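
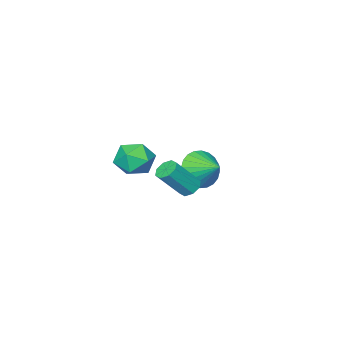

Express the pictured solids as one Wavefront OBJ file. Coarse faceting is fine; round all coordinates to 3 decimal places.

v 1.646 2.369 3.288
v 2.078 2.511 2.996
v 3.045 2.133 4.239
v 2.614 1.991 4.532
v 1.923 2.827 3.213
v 2.89 2.449 4.456
v 1.606 2.875 3.474
v 2.573 2.496 4.717
v 1.313 2.626 3.626
v 2.28 2.248 4.869
v 1.215 2.227 3.581
v 2.182 1.849 4.824
v 1.37 1.911 3.364
v 2.337 1.533 4.607
v 1.687 1.864 3.103
v 2.654 1.485 4.346
v 1.98 2.112 2.951
v 2.947 1.734 4.194
v -2.781 -1.645 1.098
v -2.437 -2.099 1.968
v -2.739 -0.415 1.722
v -2.088 -2.015 1.779
v -1.844 -1.875 1.486
v -1.743 -1.699 1.134
v -1.8 -1.516 0.777
v -2.007 -1.352 0.468
v -2.331 -1.233 0.256
v -2.724 -1.176 0.171
v -3.126 -1.191 0.228
v -3.475 -1.275 0.417
v -3.718 -1.415 0.709
v -3.819 -1.59 1.061
v -3.762 -1.774 1.418
v -3.556 -1.938 1.727
v -3.231 -2.057 1.94
v -2.839 -2.114 2.024
v -0.326 -2.305 2.254
v 0.329 -2.98 2.62
v -1.049 -3.48 1.38
v -0.394 -4.155 1.746
v -1.088 -3.746 2.354
v -0.642 -3.019 2.893
v -0.078 -3.441 1.107
v 0.368 -2.714 1.646
v 0.482 -3.682 1.911
v -0.142 -3.87 2.681
v -0.578 -2.59 1.319
v -1.202 -2.778 2.089
f 2 1 5
f 2 5 3
f 3 5 6
f 3 6 4
f 5 1 7
f 5 7 6
f 6 7 8
f 6 8 4
f 7 1 9
f 7 9 8
f 8 9 10
f 8 10 4
f 9 1 11
f 9 11 10
f 10 11 12
f 10 12 4
f 11 1 13
f 11 13 12
f 12 13 14
f 12 14 4
f 13 1 15
f 13 15 14
f 14 15 16
f 14 16 4
f 15 1 17
f 15 17 16
f 16 17 18
f 16 18 4
f 17 1 2
f 17 2 18
f 18 2 3
f 18 3 4
f 20 19 22
f 20 22 21
f 22 19 23
f 22 23 21
f 23 19 24
f 23 24 21
f 24 19 25
f 24 25 21
f 25 19 26
f 25 26 21
f 26 19 27
f 26 27 21
f 27 19 28
f 27 28 21
f 28 19 29
f 28 29 21
f 29 19 30
f 29 30 21
f 30 19 31
f 30 31 21
f 31 19 32
f 31 32 21
f 32 19 33
f 32 33 21
f 33 19 34
f 33 34 21
f 34 19 35
f 34 35 21
f 35 19 36
f 35 36 21
f 36 19 20
f 36 20 21
f 37 48 42
f 37 42 38
f 37 38 44
f 37 44 47
f 37 47 48
f 38 42 46
f 42 48 41
f 48 47 39
f 47 44 43
f 44 38 45
f 40 46 41
f 40 41 39
f 40 39 43
f 40 43 45
f 40 45 46
f 41 46 42
f 39 41 48
f 43 39 47
f 45 43 44
f 46 45 38



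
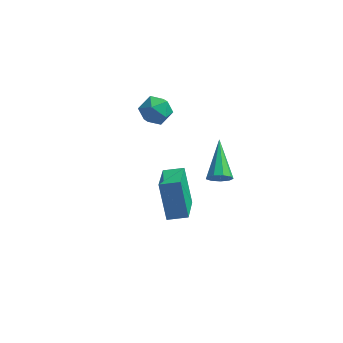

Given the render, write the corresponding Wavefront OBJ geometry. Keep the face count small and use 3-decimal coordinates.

v -0.302 -0.539 1.437
v 0.255 -0.603 1.765
v -0.718 1.339 2.503
v 0.325 -0.374 1.39
v 0.101 -0.223 1.037
v -0.311 -0.22 0.871
v -0.719 -0.366 0.969
v -0.932 -0.594 1.286
v -0.85 -0.795 1.674
v -0.512 -0.878 1.951
v -0.075 -0.801 1.987
v -4.446 2.06 3.799
v -3.75 1.995 3.242
v -3.89 1.005 4.618
v -3.194 0.94 4.061
v -3.289 1.666 4.573
v -3.633 2.318 4.067
v -4.007 0.682 3.793
v -4.351 1.334 3.287
v -3.479 1.143 3.238
v -3.035 1.751 3.72
v -4.605 1.249 4.14
v -4.161 1.857 4.622
v -1.681 -5.348 2.96
v -2.209 -4.628 4.716
v -1.908 -3.581 2.167
v -2.436 -2.861 3.923
v -0.744 -5.139 3.157
v -1.272 -4.419 4.913
v -0.971 -3.372 2.364
v -1.499 -2.652 4.12
f 2 1 4
f 2 4 3
f 4 1 5
f 4 5 3
f 5 1 6
f 5 6 3
f 6 1 7
f 6 7 3
f 7 1 8
f 7 8 3
f 8 1 9
f 8 9 3
f 9 1 10
f 9 10 3
f 10 1 11
f 10 11 3
f 11 1 2
f 11 2 3
f 12 23 17
f 12 17 13
f 12 13 19
f 12 19 22
f 12 22 23
f 13 17 21
f 17 23 16
f 23 22 14
f 22 19 18
f 19 13 20
f 15 21 16
f 15 16 14
f 15 14 18
f 15 18 20
f 15 20 21
f 16 21 17
f 14 16 23
f 18 14 22
f 20 18 19
f 21 20 13
f 25 27 24
f 28 25 24
f 24 27 26
f 26 28 24
f 25 31 27
f 29 25 28
f 29 31 25
f 27 31 26
f 30 28 26
f 26 31 30
f 30 29 28
f 31 29 30



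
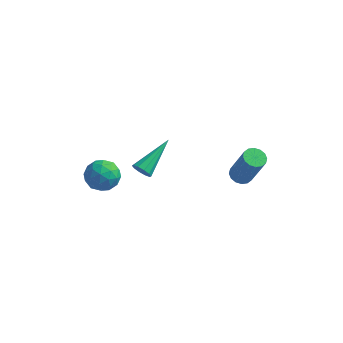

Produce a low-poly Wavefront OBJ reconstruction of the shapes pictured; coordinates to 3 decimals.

v -4.348 -1.638 -2.007
v -3.654 -1.35 -1.562
v -3.966 -2.97 -1.738
v -3.272 -2.682 -1.293
v -4.076 -2.562 -0.974
v -4.312 -1.739 -1.14
v -3.308 -2.581 -2.16
v -3.544 -1.758 -2.326
v -3.012 -1.933 -1.657
v -3.486 -1.921 -0.924
v -4.134 -2.399 -2.376
v -4.608 -2.387 -1.643
v -4.034 -1.377 -1.808
v -3.586 -2.943 -1.492
v -4.058 -2.873 -1.304
v -3.65 -2.703 -1.043
v -4.421 -1.605 -1.56
v -4.013 -1.436 -1.299
v -4.261 -2.149 -0.953
v -3.607 -2.884 -2.001
v -3.199 -2.715 -1.74
v -3.97 -1.617 -2.257
v -3.562 -1.447 -1.996
v -3.359 -2.171 -2.347
v -3.249 -1.55 -1.603
v -3.025 -2.333 -1.445
v -3.046 -2.274 -1.954
v -3.185 -1.79 -2.051
v -3.528 -1.543 -1.172
v -3.303 -2.326 -1.014
v -3.776 -2.256 -0.826
v -3.914 -1.772 -0.924
v -3.15 -1.886 -1.228
v -4.317 -1.994 -2.286
v -4.092 -2.777 -2.128
v -3.706 -2.548 -2.376
v -3.844 -2.064 -2.474
v -4.595 -1.987 -1.855
v -4.371 -2.77 -1.697
v -4.435 -2.53 -1.249
v -4.574 -2.046 -1.346
v -4.47 -2.434 -2.072
v -1.967 -2.065 -0.776
v -1.626 -1.98 -1.146
v -1.413 -0.315 0.136
v -1.899 -1.848 -1.233
v -2.198 -1.799 -1.145
v -2.409 -1.852 -0.917
v -2.451 -1.986 -0.635
v -2.308 -2.15 -0.407
v -2.035 -2.282 -0.32
v -1.736 -2.331 -0.407
v -1.526 -2.278 -0.636
v -1.484 -2.144 -0.918
v 1.508 1.074 -2.542
v 2.023 1.068 -2.762
v 2.788 0.72 -0.958
v 2.272 0.726 -0.738
v 1.976 1.344 -2.688
v 2.741 0.996 -0.884
v 1.803 1.548 -2.576
v 2.568 1.2 -0.772
v 1.552 1.625 -2.454
v 2.316 1.277 -0.65
v 1.288 1.554 -2.356
v 2.053 1.207 -0.552
v 1.083 1.355 -2.308
v 1.848 1.007 -0.504
v 0.992 1.08 -2.322
v 1.757 0.732 -0.518
v 1.039 0.804 -2.396
v 1.804 0.456 -0.592
v 1.212 0.6 -2.508
v 1.977 0.252 -0.704
v 1.464 0.523 -2.63
v 2.228 0.175 -0.826
v 1.727 0.593 -2.728
v 2.492 0.246 -0.924
v 1.932 0.793 -2.776
v 2.697 0.445 -0.972
f 1 38 17
f 38 12 41
f 17 41 6
f 38 41 17
f 1 17 13
f 17 6 18
f 13 18 2
f 17 18 13
f 1 13 22
f 13 2 23
f 22 23 8
f 13 23 22
f 1 22 34
f 22 8 37
f 34 37 11
f 22 37 34
f 1 34 38
f 34 11 42
f 38 42 12
f 34 42 38
f 2 18 29
f 18 6 32
f 29 32 10
f 18 32 29
f 6 41 19
f 41 12 40
f 19 40 5
f 41 40 19
f 12 42 39
f 42 11 35
f 39 35 3
f 42 35 39
f 11 37 36
f 37 8 24
f 36 24 7
f 37 24 36
f 8 23 28
f 23 2 25
f 28 25 9
f 23 25 28
f 4 30 16
f 30 10 31
f 16 31 5
f 30 31 16
f 4 16 14
f 16 5 15
f 14 15 3
f 16 15 14
f 4 14 21
f 14 3 20
f 21 20 7
f 14 20 21
f 4 21 26
f 21 7 27
f 26 27 9
f 21 27 26
f 4 26 30
f 26 9 33
f 30 33 10
f 26 33 30
f 5 31 19
f 31 10 32
f 19 32 6
f 31 32 19
f 3 15 39
f 15 5 40
f 39 40 12
f 15 40 39
f 7 20 36
f 20 3 35
f 36 35 11
f 20 35 36
f 9 27 28
f 27 7 24
f 28 24 8
f 27 24 28
f 10 33 29
f 33 9 25
f 29 25 2
f 33 25 29
f 44 43 46
f 44 46 45
f 46 43 47
f 46 47 45
f 47 43 48
f 47 48 45
f 48 43 49
f 48 49 45
f 49 43 50
f 49 50 45
f 50 43 51
f 50 51 45
f 51 43 52
f 51 52 45
f 52 43 53
f 52 53 45
f 53 43 54
f 53 54 45
f 54 43 44
f 54 44 45
f 56 55 59
f 56 59 57
f 57 59 60
f 57 60 58
f 59 55 61
f 59 61 60
f 60 61 62
f 60 62 58
f 61 55 63
f 61 63 62
f 62 63 64
f 62 64 58
f 63 55 65
f 63 65 64
f 64 65 66
f 64 66 58
f 65 55 67
f 65 67 66
f 66 67 68
f 66 68 58
f 67 55 69
f 67 69 68
f 68 69 70
f 68 70 58
f 69 55 71
f 69 71 70
f 70 71 72
f 70 72 58
f 71 55 73
f 71 73 72
f 72 73 74
f 72 74 58
f 73 55 75
f 73 75 74
f 74 75 76
f 74 76 58
f 75 55 77
f 75 77 76
f 76 77 78
f 76 78 58
f 77 55 79
f 77 79 78
f 78 79 80
f 78 80 58
f 79 55 56
f 79 56 80
f 80 56 57
f 80 57 58



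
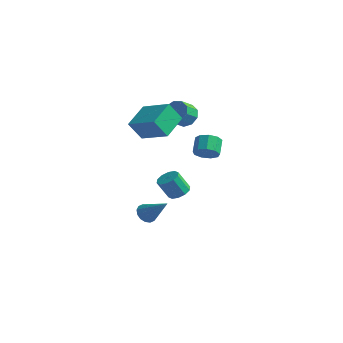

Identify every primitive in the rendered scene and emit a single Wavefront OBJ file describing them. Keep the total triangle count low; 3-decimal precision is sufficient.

v -3.409 3.357 3
v -2.702 3.006 2.611
v -2.804 2.092 3.251
v -3.511 2.443 3.64
v -2.535 3.325 3.094
v -2.637 2.411 3.733
v -2.776 3.658 3.532
v -2.878 2.745 4.172
v -3.314 3.851 3.722
v -3.416 2.937 4.361
v -3.896 3.813 3.574
v -3.998 2.899 4.214
v -4.25 3.561 3.158
v -4.352 2.647 3.797
v -4.211 3.214 2.668
v -4.313 2.3 3.307
v -3.796 2.934 2.333
v -3.898 2.02 2.972
v -3.2 2.851 2.311
v -3.302 1.937 2.95
v 0.15 -1.876 -0.063
v 0.543 -1.383 0.285
v 0.064 -1.851 1.491
v -0.33 -2.344 1.143
v 0.146 -1.204 0.196
v -0.334 -1.672 1.402
v -0.25 -1.282 0.008
v -0.73 -1.75 1.215
v -0.493 -1.586 -0.207
v -0.973 -2.054 1
v -0.491 -2.001 -0.367
v -0.971 -2.47 0.84
v -0.244 -2.369 -0.411
v -0.723 -2.837 0.795
v 0.154 -2.548 -0.322
v -0.326 -3.016 0.884
v 0.55 -2.47 -0.135
v 0.07 -2.938 1.072
v 0.793 -2.166 0.08
v 0.313 -2.634 1.287
v 0.791 -1.75 0.24
v 0.311 -2.219 1.447
v 0.058 0.778 1.931
v 0.726 0.758 2.371
v 0.29 1.562 3.069
v -0.378 1.582 2.629
v 0.775 1.13 1.973
v 0.34 1.934 2.67
v 0.488 1.337 1.555
v 0.053 2.141 2.253
v 0 1.283 1.313
v -0.435 2.087 2.011
v -0.461 0.992 1.361
v -0.896 1.796 2.058
v -0.679 0.601 1.675
v -1.115 1.405 2.373
v -0.553 0.293 2.109
v -0.988 1.097 2.807
v -0.141 0.212 2.46
v -0.576 1.016 3.158
v 0.364 0.395 2.563
v -0.071 1.199 3.261
v -4.275 -1.033 3.726
v -2.328 -1.062 4.54
v -4.543 0.69 4.429
v -2.596 0.661 5.242
v -3.744 -0.441 2.478
v -1.797 -0.47 3.291
v -4.012 1.282 3.18
v -2.065 1.253 3.994
v -3.708 -0.099 -4.03
v -3.237 0.058 -4.565
v -2.152 -0.061 -2.65
v -3.356 0.393 -4.44
v -3.57 0.597 -4.204
v -3.821 0.614 -3.922
v -4.041 0.441 -3.669
v -4.172 0.123 -3.512
v -4.179 -0.255 -3.495
v -4.059 -0.59 -3.621
v -3.845 -0.794 -3.856
v -3.595 -0.812 -4.139
v -3.374 -0.638 -4.392
v -3.243 -0.32 -4.548
f 2 1 5
f 2 5 3
f 3 5 6
f 3 6 4
f 5 1 7
f 5 7 6
f 6 7 8
f 6 8 4
f 7 1 9
f 7 9 8
f 8 9 10
f 8 10 4
f 9 1 11
f 9 11 10
f 10 11 12
f 10 12 4
f 11 1 13
f 11 13 12
f 12 13 14
f 12 14 4
f 13 1 15
f 13 15 14
f 14 15 16
f 14 16 4
f 15 1 17
f 15 17 16
f 16 17 18
f 16 18 4
f 17 1 19
f 17 19 18
f 18 19 20
f 18 20 4
f 19 1 2
f 19 2 20
f 20 2 3
f 20 3 4
f 22 21 25
f 22 25 23
f 23 25 26
f 23 26 24
f 25 21 27
f 25 27 26
f 26 27 28
f 26 28 24
f 27 21 29
f 27 29 28
f 28 29 30
f 28 30 24
f 29 21 31
f 29 31 30
f 30 31 32
f 30 32 24
f 31 21 33
f 31 33 32
f 32 33 34
f 32 34 24
f 33 21 35
f 33 35 34
f 34 35 36
f 34 36 24
f 35 21 37
f 35 37 36
f 36 37 38
f 36 38 24
f 37 21 39
f 37 39 38
f 38 39 40
f 38 40 24
f 39 21 41
f 39 41 40
f 40 41 42
f 40 42 24
f 41 21 22
f 41 22 42
f 42 22 23
f 42 23 24
f 44 43 47
f 44 47 45
f 45 47 48
f 45 48 46
f 47 43 49
f 47 49 48
f 48 49 50
f 48 50 46
f 49 43 51
f 49 51 50
f 50 51 52
f 50 52 46
f 51 43 53
f 51 53 52
f 52 53 54
f 52 54 46
f 53 43 55
f 53 55 54
f 54 55 56
f 54 56 46
f 55 43 57
f 55 57 56
f 56 57 58
f 56 58 46
f 57 43 59
f 57 59 58
f 58 59 60
f 58 60 46
f 59 43 61
f 59 61 60
f 60 61 62
f 60 62 46
f 61 43 44
f 61 44 62
f 62 44 45
f 62 45 46
f 64 66 63
f 67 64 63
f 63 66 65
f 65 67 63
f 64 70 66
f 68 64 67
f 68 70 64
f 66 70 65
f 69 67 65
f 65 70 69
f 69 68 67
f 70 68 69
f 72 71 74
f 72 74 73
f 74 71 75
f 74 75 73
f 75 71 76
f 75 76 73
f 76 71 77
f 76 77 73
f 77 71 78
f 77 78 73
f 78 71 79
f 78 79 73
f 79 71 80
f 79 80 73
f 80 71 81
f 80 81 73
f 81 71 82
f 81 82 73
f 82 71 83
f 82 83 73
f 83 71 84
f 83 84 73
f 84 71 72
f 84 72 73



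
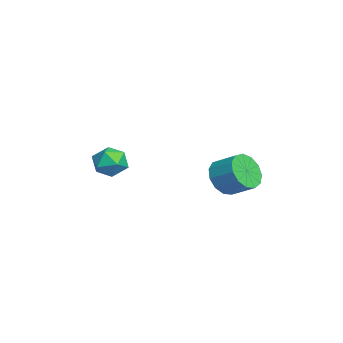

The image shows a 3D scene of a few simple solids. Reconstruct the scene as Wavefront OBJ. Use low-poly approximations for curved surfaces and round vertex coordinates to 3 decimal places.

v -4.003 -1.307 2.94
v -3.152 -1.078 2.625
v -3.528 -2.722 3.195
v -2.677 -2.493 2.88
v -2.986 -2.141 3.69
v -3.279 -1.267 3.532
v -3.401 -2.533 2.288
v -3.694 -1.659 2.13
v -2.78 -1.837 2.221
v -2.523 -1.594 3.088
v -4.157 -2.206 2.732
v -3.9 -1.963 3.599
v -0.937 3.05 2.862
v -0.162 2.974 2.218
v 0.492 3.914 2.894
v -0.283 3.99 3.538
v -0.511 3.369 2.004
v 0.143 4.31 2.68
v -0.994 3.664 2.062
v -0.34 4.604 2.738
v -1.46 3.763 2.374
v -0.806 4.704 3.05
v -1.759 3.636 2.841
v -1.105 4.577 3.517
v -1.798 3.323 3.315
v -1.144 4.263 3.991
v -1.563 2.923 3.645
v -0.909 3.863 4.32
v -1.129 2.563 3.726
v -0.475 3.504 4.402
v -0.635 2.358 3.533
v 0.019 3.298 4.209
v -0.236 2.372 3.127
v 0.418 3.313 3.803
v -0.06 2.602 2.637
v 0.594 3.542 3.313
f 1 12 6
f 1 6 2
f 1 2 8
f 1 8 11
f 1 11 12
f 2 6 10
f 6 12 5
f 12 11 3
f 11 8 7
f 8 2 9
f 4 10 5
f 4 5 3
f 4 3 7
f 4 7 9
f 4 9 10
f 5 10 6
f 3 5 12
f 7 3 11
f 9 7 8
f 10 9 2
f 14 13 17
f 14 17 15
f 15 17 18
f 15 18 16
f 17 13 19
f 17 19 18
f 18 19 20
f 18 20 16
f 19 13 21
f 19 21 20
f 20 21 22
f 20 22 16
f 21 13 23
f 21 23 22
f 22 23 24
f 22 24 16
f 23 13 25
f 23 25 24
f 24 25 26
f 24 26 16
f 25 13 27
f 25 27 26
f 26 27 28
f 26 28 16
f 27 13 29
f 27 29 28
f 28 29 30
f 28 30 16
f 29 13 31
f 29 31 30
f 30 31 32
f 30 32 16
f 31 13 33
f 31 33 32
f 32 33 34
f 32 34 16
f 33 13 35
f 33 35 34
f 34 35 36
f 34 36 16
f 35 13 14
f 35 14 36
f 36 14 15
f 36 15 16



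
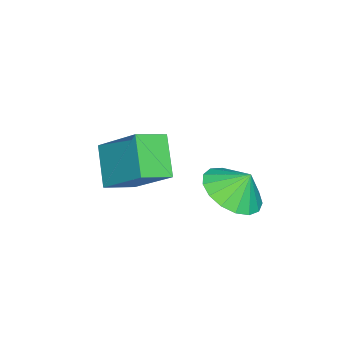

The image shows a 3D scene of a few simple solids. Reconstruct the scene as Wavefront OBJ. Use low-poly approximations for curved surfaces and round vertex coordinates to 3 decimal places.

v 0.373 -0.419 -2.734
v 1.312 -0.808 -2.37
v 0.267 0.119 -1.886
v 1.447 -0.38 -2.625
v 1.335 0.04 -2.905
v 1.003 0.355 -3.146
v 0.527 0.492 -3.293
v 0.015 0.421 -3.311
v -0.414 0.157 -3.198
v -0.664 -0.239 -2.978
v -0.676 -0.676 -2.702
v -0.447 -1.054 -2.434
v -0.031 -1.287 -2.234
v 0.478 -1.321 -2.149
v 0.962 -1.148 -2.198
v 1.036 -4.512 -1.328
v 1.604 -3.037 -0.022
v 0.205 -3.85 -1.713
v 0.773 -2.376 -0.407
v 2.007 -3.924 -2.413
v 2.575 -2.45 -1.107
v 1.176 -3.263 -2.798
v 1.744 -1.788 -1.492
f 2 1 4
f 2 4 3
f 4 1 5
f 4 5 3
f 5 1 6
f 5 6 3
f 6 1 7
f 6 7 3
f 7 1 8
f 7 8 3
f 8 1 9
f 8 9 3
f 9 1 10
f 9 10 3
f 10 1 11
f 10 11 3
f 11 1 12
f 11 12 3
f 12 1 13
f 12 13 3
f 13 1 14
f 13 14 3
f 14 1 15
f 14 15 3
f 15 1 2
f 15 2 3
f 17 19 16
f 20 17 16
f 16 19 18
f 18 20 16
f 17 23 19
f 21 17 20
f 21 23 17
f 19 23 18
f 22 20 18
f 18 23 22
f 22 21 20
f 23 21 22



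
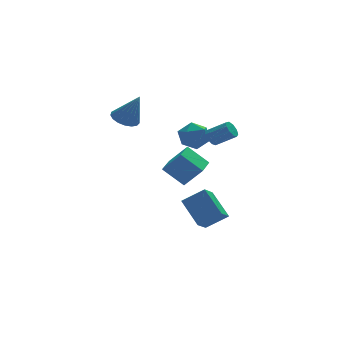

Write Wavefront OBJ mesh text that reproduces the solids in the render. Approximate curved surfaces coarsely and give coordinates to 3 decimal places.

v -0.238 -3.288 2.735
v 0.154 -2.946 2.501
v 1.129 -3.55 3.251
v 0.738 -3.892 3.485
v 0.008 -2.782 2.823
v 0.983 -3.385 3.573
v -0.252 -2.854 3.104
v 0.723 -3.457 3.854
v -0.506 -3.13 3.212
v 0.469 -3.733 3.962
v -0.634 -3.479 3.097
v 0.341 -4.083 3.847
v -0.577 -3.74 2.813
v 0.398 -4.343 3.563
v -0.36 -3.789 2.492
v 0.615 -4.392 3.242
v -0.087 -3.604 2.285
v 0.888 -4.207 3.035
v 0.116 -3.271 2.289
v 1.091 -3.874 3.038
v -3.171 2.666 2.231
v -2.413 2.387 1.858
v -2.509 2.014 4.069
v -2.329 2.789 1.971
v -2.438 3.163 2.143
v -2.715 3.423 2.335
v -3.097 3.51 2.504
v -3.495 3.404 2.609
v -3.82 3.128 2.629
v -3.996 2.747 2.557
v -3.983 2.347 2.41
v -3.784 2.02 2.223
v -3.445 1.842 2.037
v -3.043 1.852 1.896
v -2.671 2.049 1.831
v 0.664 0.446 -1.526
v -0.387 1.18 -0.424
v -0.262 0.972 -2.76
v -1.313 1.706 -1.658
v 1.553 1.834 -1.602
v 0.502 2.568 -0.5
v 0.627 2.36 -2.836
v -0.424 3.094 -1.734
v -0.282 0.931 0.67
v 0.195 1.305 1.49
v 0.025 -0.605 1.19
v 0.502 -0.231 2.01
v -0.508 -0.127 1.916
v -0.698 0.822 1.595
v 0.918 -0.122 1.085
v 0.728 0.827 0.764
v 0.936 0.653 1.747
v 0.055 0.651 2.261
v 0.165 0.049 0.419
v -0.716 0.047 0.933
v -0.524 -2.065 -4.449
v 0.709 -2.439 -3.57
v -0.948 -0.543 -3.206
v 0.286 -0.917 -2.327
v 0.234 -1.263 -5.173
v 1.468 -1.637 -4.294
v -0.189 0.259 -3.93
v 1.044 -0.115 -3.051
f 2 1 5
f 2 5 3
f 3 5 6
f 3 6 4
f 5 1 7
f 5 7 6
f 6 7 8
f 6 8 4
f 7 1 9
f 7 9 8
f 8 9 10
f 8 10 4
f 9 1 11
f 9 11 10
f 10 11 12
f 10 12 4
f 11 1 13
f 11 13 12
f 12 13 14
f 12 14 4
f 13 1 15
f 13 15 14
f 14 15 16
f 14 16 4
f 15 1 17
f 15 17 16
f 16 17 18
f 16 18 4
f 17 1 19
f 17 19 18
f 18 19 20
f 18 20 4
f 19 1 2
f 19 2 20
f 20 2 3
f 20 3 4
f 22 21 24
f 22 24 23
f 24 21 25
f 24 25 23
f 25 21 26
f 25 26 23
f 26 21 27
f 26 27 23
f 27 21 28
f 27 28 23
f 28 21 29
f 28 29 23
f 29 21 30
f 29 30 23
f 30 21 31
f 30 31 23
f 31 21 32
f 31 32 23
f 32 21 33
f 32 33 23
f 33 21 34
f 33 34 23
f 34 21 35
f 34 35 23
f 35 21 22
f 35 22 23
f 37 39 36
f 40 37 36
f 36 39 38
f 38 40 36
f 37 43 39
f 41 37 40
f 41 43 37
f 39 43 38
f 42 40 38
f 38 43 42
f 42 41 40
f 43 41 42
f 44 55 49
f 44 49 45
f 44 45 51
f 44 51 54
f 44 54 55
f 45 49 53
f 49 55 48
f 55 54 46
f 54 51 50
f 51 45 52
f 47 53 48
f 47 48 46
f 47 46 50
f 47 50 52
f 47 52 53
f 48 53 49
f 46 48 55
f 50 46 54
f 52 50 51
f 53 52 45
f 57 59 56
f 60 57 56
f 56 59 58
f 58 60 56
f 57 63 59
f 61 57 60
f 61 63 57
f 59 63 58
f 62 60 58
f 58 63 62
f 62 61 60
f 63 61 62



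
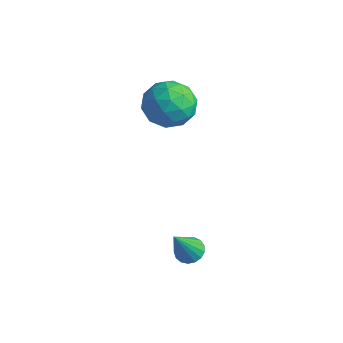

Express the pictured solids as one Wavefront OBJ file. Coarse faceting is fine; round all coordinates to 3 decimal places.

v -4.336 4.265 -0.368
v -3.322 4.668 -0.019
v -4.278 2.972 0.959
v -3.264 3.375 1.308
v -4.212 3.999 1.463
v -4.248 4.799 0.643
v -3.352 2.841 0.297
v -3.388 3.641 -0.523
v -2.713 3.788 0.392
v -3.245 4.504 1.112
v -4.355 3.136 -0.172
v -4.887 3.852 0.548
v -3.834 4.581 -0.31
v -3.766 3.059 1.25
v -4.323 3.426 1.341
v -3.727 3.663 1.546
v -4.379 4.657 0.079
v -3.782 4.894 0.284
v -4.306 4.5 1.155
v -3.818 2.746 0.656
v -3.221 2.983 0.861
v -3.873 3.977 -0.606
v -3.277 4.214 -0.401
v -3.294 3.14 -0.215
v -2.88 4.3 0.136
v -2.846 3.54 0.916
v -2.898 3.226 0.322
v -2.919 3.696 -0.16
v -3.192 4.721 0.56
v -3.158 3.96 1.34
v -3.716 4.327 1.431
v -3.737 4.797 0.949
v -2.835 4.203 0.801
v -4.442 3.68 -0.4
v -4.408 2.919 0.38
v -3.863 2.843 -0.009
v -3.884 3.313 -0.491
v -4.754 4.1 0.024
v -4.72 3.34 0.804
v -4.681 3.944 1.1
v -4.702 4.414 0.618
v -4.765 3.437 0.139
v -0.204 1.403 -4.487
v 0.135 1.854 -4.256
v -0.076 0.457 -2.833
v -0.139 1.931 -4.19
v -0.427 1.888 -4.193
v -0.665 1.733 -4.263
v -0.797 1.503 -4.384
v -0.793 1.25 -4.529
v -0.655 1.031 -4.664
v -0.413 0.898 -4.759
v -0.123 0.88 -4.792
v 0.148 0.983 -4.755
v 0.338 1.181 -4.656
v 0.404 1.43 -4.519
v 0.331 1.673 -4.375
f 1 38 17
f 38 12 41
f 17 41 6
f 38 41 17
f 1 17 13
f 17 6 18
f 13 18 2
f 17 18 13
f 1 13 22
f 13 2 23
f 22 23 8
f 13 23 22
f 1 22 34
f 22 8 37
f 34 37 11
f 22 37 34
f 1 34 38
f 34 11 42
f 38 42 12
f 34 42 38
f 2 18 29
f 18 6 32
f 29 32 10
f 18 32 29
f 6 41 19
f 41 12 40
f 19 40 5
f 41 40 19
f 12 42 39
f 42 11 35
f 39 35 3
f 42 35 39
f 11 37 36
f 37 8 24
f 36 24 7
f 37 24 36
f 8 23 28
f 23 2 25
f 28 25 9
f 23 25 28
f 4 30 16
f 30 10 31
f 16 31 5
f 30 31 16
f 4 16 14
f 16 5 15
f 14 15 3
f 16 15 14
f 4 14 21
f 14 3 20
f 21 20 7
f 14 20 21
f 4 21 26
f 21 7 27
f 26 27 9
f 21 27 26
f 4 26 30
f 26 9 33
f 30 33 10
f 26 33 30
f 5 31 19
f 31 10 32
f 19 32 6
f 31 32 19
f 3 15 39
f 15 5 40
f 39 40 12
f 15 40 39
f 7 20 36
f 20 3 35
f 36 35 11
f 20 35 36
f 9 27 28
f 27 7 24
f 28 24 8
f 27 24 28
f 10 33 29
f 33 9 25
f 29 25 2
f 33 25 29
f 44 43 46
f 44 46 45
f 46 43 47
f 46 47 45
f 47 43 48
f 47 48 45
f 48 43 49
f 48 49 45
f 49 43 50
f 49 50 45
f 50 43 51
f 50 51 45
f 51 43 52
f 51 52 45
f 52 43 53
f 52 53 45
f 53 43 54
f 53 54 45
f 54 43 55
f 54 55 45
f 55 43 56
f 55 56 45
f 56 43 57
f 56 57 45
f 57 43 44
f 57 44 45



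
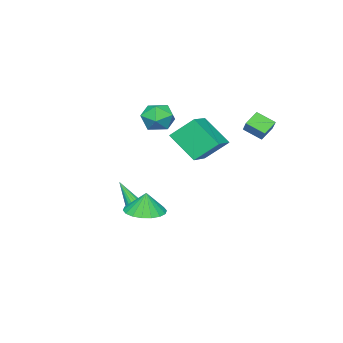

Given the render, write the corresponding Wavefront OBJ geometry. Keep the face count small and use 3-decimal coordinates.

v -3.961 3.412 1.65
v -3.684 2.464 2.218
v -3.257 4.068 2.401
v -2.981 3.119 2.97
v -3.219 3.281 1.07
v -2.943 2.332 1.639
v -2.516 3.936 1.822
v -2.239 2.988 2.39
v -0.67 -2.678 -4.309
v -0.283 -2.965 -4.507
v -0.69 -3.782 -2.751
v -0.171 -2.8 -4.389
v -0.157 -2.612 -4.256
v -0.244 -2.437 -4.133
v -0.416 -2.309 -4.045
v -0.638 -2.255 -4.009
v -0.867 -2.284 -4.033
v -1.056 -2.392 -4.112
v -1.169 -2.556 -4.229
v -1.183 -2.744 -4.363
v -1.095 -2.92 -4.486
v -0.923 -3.047 -4.574
v -0.701 -3.102 -4.61
v -0.473 -3.072 -4.586
v -3.478 -2.457 1.512
v -2.567 -2.864 1.214
v -4.253 -3.896 1.106
v -3.342 -4.303 0.808
v -3.523 -4.113 1.816
v -3.044 -3.224 2.066
v -3.776 -3.536 0.254
v -3.297 -2.647 0.504
v -2.751 -3.531 0.436
v -2.595 -3.887 1.402
v -4.225 -2.873 0.918
v -4.069 -3.229 1.884
v -2.989 -1.588 0.475
v -3.671 -0.544 1.615
v -3.069 -0.102 -0.935
v -3.751 0.943 0.205
v -1.289 -1.023 0.975
v -1.971 0.022 2.115
v -1.369 0.464 -0.435
v -2.051 1.508 0.705
v 1.856 -0.137 -3.012
v 2.859 -0.537 -2.998
v 1.884 -0.023 -1.788
v 2.933 -0.064 -3.044
v 2.794 0.394 -3.083
v 2.469 0.747 -3.108
v 2.023 0.926 -3.114
v 1.543 0.893 -3.1
v 1.126 0.657 -3.069
v 0.853 0.264 -3.026
v 0.779 -0.209 -2.981
v 0.918 -0.667 -2.942
v 1.243 -1.02 -2.917
v 1.689 -1.199 -2.91
v 2.168 -1.167 -2.924
v 2.586 -0.93 -2.956
f 2 4 1
f 5 2 1
f 1 4 3
f 3 5 1
f 2 8 4
f 6 2 5
f 6 8 2
f 4 8 3
f 7 5 3
f 3 8 7
f 7 6 5
f 8 6 7
f 10 9 12
f 10 12 11
f 12 9 13
f 12 13 11
f 13 9 14
f 13 14 11
f 14 9 15
f 14 15 11
f 15 9 16
f 15 16 11
f 16 9 17
f 16 17 11
f 17 9 18
f 17 18 11
f 18 9 19
f 18 19 11
f 19 9 20
f 19 20 11
f 20 9 21
f 20 21 11
f 21 9 22
f 21 22 11
f 22 9 23
f 22 23 11
f 23 9 24
f 23 24 11
f 24 9 10
f 24 10 11
f 25 36 30
f 25 30 26
f 25 26 32
f 25 32 35
f 25 35 36
f 26 30 34
f 30 36 29
f 36 35 27
f 35 32 31
f 32 26 33
f 28 34 29
f 28 29 27
f 28 27 31
f 28 31 33
f 28 33 34
f 29 34 30
f 27 29 36
f 31 27 35
f 33 31 32
f 34 33 26
f 38 40 37
f 41 38 37
f 37 40 39
f 39 41 37
f 38 44 40
f 42 38 41
f 42 44 38
f 40 44 39
f 43 41 39
f 39 44 43
f 43 42 41
f 44 42 43
f 46 45 48
f 46 48 47
f 48 45 49
f 48 49 47
f 49 45 50
f 49 50 47
f 50 45 51
f 50 51 47
f 51 45 52
f 51 52 47
f 52 45 53
f 52 53 47
f 53 45 54
f 53 54 47
f 54 45 55
f 54 55 47
f 55 45 56
f 55 56 47
f 56 45 57
f 56 57 47
f 57 45 58
f 57 58 47
f 58 45 59
f 58 59 47
f 59 45 60
f 59 60 47
f 60 45 46
f 60 46 47



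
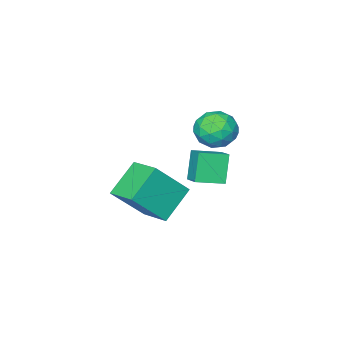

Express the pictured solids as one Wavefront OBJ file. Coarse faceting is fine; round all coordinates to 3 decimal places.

v -0.621 1.557 -2.704
v -1.158 1.14 -1.412
v -0.313 2.408 -2.301
v -0.85 1.99 -1.009
v 0.51 1.01 -2.411
v -0.027 0.592 -1.119
v 0.818 1.86 -2.008
v 0.281 1.443 -0.716
v -0.687 2.707 0.664
v 0.154 2.669 1.141
v -0.514 1.211 0.239
v 0.327 1.173 0.716
v -0.504 1.25 1.205
v -0.611 2.175 1.468
v 0.251 1.705 -0.088
v 0.144 2.63 0.175
v 0.733 2.049 0.677
v 0.267 1.768 1.476
v -0.627 2.112 -0.096
v -1.093 1.831 0.703
v -0.282 2.819 0.94
v -0.078 1.061 0.44
v -0.567 1.106 0.727
v -0.073 1.083 1.008
v -0.731 2.529 1.132
v -0.237 2.506 1.413
v -0.624 1.672 1.45
v -0.123 1.374 -0.033
v 0.371 1.351 0.248
v -0.287 2.797 0.372
v 0.207 2.774 0.653
v 0.264 2.208 -0.07
v 0.553 2.433 0.947
v 0.655 1.553 0.697
v 0.61 1.866 0.225
v 0.547 2.41 0.379
v 0.279 2.267 1.417
v 0.38 1.388 1.167
v -0.108 1.433 1.455
v -0.171 1.977 1.609
v 0.619 1.903 1.144
v -0.74 2.492 0.213
v -0.639 1.613 -0.037
v -0.189 1.903 -0.229
v -0.252 2.447 -0.075
v -1.015 2.327 0.683
v -0.913 1.447 0.433
v -0.907 1.47 1.001
v -0.97 2.014 1.155
v -0.979 1.977 0.236
v -0.096 -1.008 -3.943
v 1.26 -1.5 -2.349
v -0.042 0.494 -3.526
v 1.315 0.003 -1.932
v 1.345 -0.743 -5.088
v 2.702 -1.234 -3.494
v 1.4 0.76 -4.671
v 2.756 0.268 -3.077
f 2 4 1
f 5 2 1
f 1 4 3
f 3 5 1
f 2 8 4
f 6 2 5
f 6 8 2
f 4 8 3
f 7 5 3
f 3 8 7
f 7 6 5
f 8 6 7
f 9 46 25
f 46 20 49
f 25 49 14
f 46 49 25
f 9 25 21
f 25 14 26
f 21 26 10
f 25 26 21
f 9 21 30
f 21 10 31
f 30 31 16
f 21 31 30
f 9 30 42
f 30 16 45
f 42 45 19
f 30 45 42
f 9 42 46
f 42 19 50
f 46 50 20
f 42 50 46
f 10 26 37
f 26 14 40
f 37 40 18
f 26 40 37
f 14 49 27
f 49 20 48
f 27 48 13
f 49 48 27
f 20 50 47
f 50 19 43
f 47 43 11
f 50 43 47
f 19 45 44
f 45 16 32
f 44 32 15
f 45 32 44
f 16 31 36
f 31 10 33
f 36 33 17
f 31 33 36
f 12 38 24
f 38 18 39
f 24 39 13
f 38 39 24
f 12 24 22
f 24 13 23
f 22 23 11
f 24 23 22
f 12 22 29
f 22 11 28
f 29 28 15
f 22 28 29
f 12 29 34
f 29 15 35
f 34 35 17
f 29 35 34
f 12 34 38
f 34 17 41
f 38 41 18
f 34 41 38
f 13 39 27
f 39 18 40
f 27 40 14
f 39 40 27
f 11 23 47
f 23 13 48
f 47 48 20
f 23 48 47
f 15 28 44
f 28 11 43
f 44 43 19
f 28 43 44
f 17 35 36
f 35 15 32
f 36 32 16
f 35 32 36
f 18 41 37
f 41 17 33
f 37 33 10
f 41 33 37
f 52 54 51
f 55 52 51
f 51 54 53
f 53 55 51
f 52 58 54
f 56 52 55
f 56 58 52
f 54 58 53
f 57 55 53
f 53 58 57
f 57 56 55
f 58 56 57



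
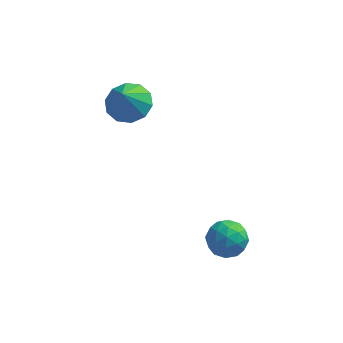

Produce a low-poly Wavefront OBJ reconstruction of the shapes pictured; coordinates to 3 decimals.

v -2.74 4.198 0.872
v -1.996 4.57 1.16
v -2.88 3.602 2.008
v -2.409 4.902 1.283
v -2.948 4.965 1.249
v -3.407 4.735 1.072
v -3.612 4.3 0.818
v -3.483 3.826 0.585
v -3.071 3.494 0.461
v -2.531 3.431 0.495
v -2.072 3.661 0.673
v -1.867 4.096 0.927
v 0.511 0.976 -3.461
v 0.766 1.298 -2.763
v 1.594 0.242 -3.517
v 1.849 0.564 -2.819
v 1.21 0.067 -2.826
v 0.54 0.521 -2.792
v 1.82 1.019 -3.488
v 1.15 1.473 -3.454
v 1.575 1.325 -2.78
v 1.197 0.737 -2.371
v 1.163 0.803 -3.909
v 0.785 0.215 -3.5
v 0.543 1.202 -3.107
v 1.817 0.338 -3.173
v 1.441 0.047 -3.177
v 1.591 0.236 -2.767
v 0.411 0.745 -3.124
v 0.56 0.934 -2.714
v 0.821 0.211 -2.751
v 1.8 0.606 -3.566
v 1.949 0.795 -3.156
v 0.769 1.304 -3.513
v 0.919 1.493 -3.103
v 1.539 1.329 -3.529
v 1.168 1.406 -2.707
v 1.805 0.975 -2.74
v 1.788 1.242 -3.133
v 1.394 1.509 -3.113
v 0.947 1.061 -2.466
v 1.583 0.629 -2.499
v 1.208 0.337 -2.504
v 0.814 0.604 -2.483
v 1.422 1.076 -2.476
v 0.777 0.911 -3.781
v 1.413 0.479 -3.814
v 1.546 0.936 -3.797
v 1.152 1.203 -3.776
v 0.555 0.565 -3.54
v 1.192 0.134 -3.573
v 0.966 0.031 -3.167
v 0.572 0.298 -3.147
v 0.938 0.464 -3.804
f 2 1 4
f 2 4 3
f 4 1 5
f 4 5 3
f 5 1 6
f 5 6 3
f 6 1 7
f 6 7 3
f 7 1 8
f 7 8 3
f 8 1 9
f 8 9 3
f 9 1 10
f 9 10 3
f 10 1 11
f 10 11 3
f 11 1 12
f 11 12 3
f 12 1 2
f 12 2 3
f 13 50 29
f 50 24 53
f 29 53 18
f 50 53 29
f 13 29 25
f 29 18 30
f 25 30 14
f 29 30 25
f 13 25 34
f 25 14 35
f 34 35 20
f 25 35 34
f 13 34 46
f 34 20 49
f 46 49 23
f 34 49 46
f 13 46 50
f 46 23 54
f 50 54 24
f 46 54 50
f 14 30 41
f 30 18 44
f 41 44 22
f 30 44 41
f 18 53 31
f 53 24 52
f 31 52 17
f 53 52 31
f 24 54 51
f 54 23 47
f 51 47 15
f 54 47 51
f 23 49 48
f 49 20 36
f 48 36 19
f 49 36 48
f 20 35 40
f 35 14 37
f 40 37 21
f 35 37 40
f 16 42 28
f 42 22 43
f 28 43 17
f 42 43 28
f 16 28 26
f 28 17 27
f 26 27 15
f 28 27 26
f 16 26 33
f 26 15 32
f 33 32 19
f 26 32 33
f 16 33 38
f 33 19 39
f 38 39 21
f 33 39 38
f 16 38 42
f 38 21 45
f 42 45 22
f 38 45 42
f 17 43 31
f 43 22 44
f 31 44 18
f 43 44 31
f 15 27 51
f 27 17 52
f 51 52 24
f 27 52 51
f 19 32 48
f 32 15 47
f 48 47 23
f 32 47 48
f 21 39 40
f 39 19 36
f 40 36 20
f 39 36 40
f 22 45 41
f 45 21 37
f 41 37 14
f 45 37 41



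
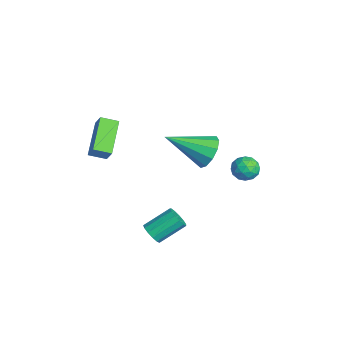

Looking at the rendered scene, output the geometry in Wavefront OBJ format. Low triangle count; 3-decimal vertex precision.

v 0.37 -1.736 -2.7
v 0.693 -1.954 -2.326
v 0.573 -0.821 -1.565
v 0.25 -0.604 -1.94
v 0.874 -1.804 -2.52
v 0.754 -0.672 -1.759
v 0.896 -1.634 -2.771
v 0.775 -0.501 -2.01
v 0.75 -1.496 -2.999
v 0.63 -0.363 -2.238
v 0.484 -1.434 -3.133
v 0.364 -0.301 -2.372
v 0.181 -1.468 -3.129
v 0.061 -0.335 -2.369
v -0.061 -1.588 -2.99
v -0.181 -0.455 -2.229
v -0.167 -1.755 -2.758
v -0.287 -0.622 -1.997
v -0.102 -1.916 -2.508
v -0.222 -0.783 -1.747
v 0.113 -2.02 -2.319
v -0.007 -0.887 -1.558
v 0.409 -2.034 -2.251
v 0.289 -0.901 -1.491
v -1.875 2.748 -0.336
v -1.316 3.084 -0.331
v -1.524 2.176 -1.149
v -0.965 2.512 -1.144
v -1.104 2.103 -0.656
v -1.321 2.457 -0.153
v -1.519 2.803 -1.327
v -1.736 3.157 -0.824
v -1.096 3.118 -0.943
v -0.84 2.685 -0.528
v -2 2.575 -0.952
v -1.744 2.142 -0.537
v -1.626 2.966 -0.262
v -1.214 2.294 -1.218
v -1.295 2.054 -0.931
v -0.967 2.251 -0.928
v -1.629 2.598 -0.157
v -1.301 2.795 -0.154
v -1.176 2.218 -0.345
v -1.539 2.465 -1.326
v -1.211 2.662 -1.323
v -1.873 3.009 -0.552
v -1.545 3.206 -0.549
v -1.664 3.042 -1.135
v -1.169 3.184 -0.619
v -0.962 2.847 -1.097
v -1.288 3.019 -1.204
v -1.415 3.227 -0.909
v -1.018 2.929 -0.375
v -0.812 2.593 -0.853
v -0.893 2.353 -0.566
v -1.021 2.561 -0.271
v -0.889 2.949 -0.735
v -2.028 2.667 -0.627
v -1.822 2.331 -1.105
v -1.819 2.699 -1.209
v -1.947 2.907 -0.914
v -1.878 2.413 -0.383
v -1.671 2.076 -0.861
v -1.425 2.033 -0.571
v -1.552 2.241 -0.276
v -1.951 2.311 -0.745
v -2.863 -2.911 -0.258
v -3.016 -3.671 0.009
v -4.308 -2.308 0.63
v -4.461 -3.068 0.897
v -2.399 -2.772 0.403
v -2.552 -3.532 0.67
v -3.844 -2.169 1.291
v -3.997 -2.929 1.558
v -0.476 0.822 1.303
v -0.09 0.402 0.686
v -0.784 -0.922 2.297
v 0.268 0.538 1.036
v 0.342 0.782 1.488
v 0.104 1.042 1.869
v -0.356 1.217 2.034
v -0.862 1.241 1.92
v -1.22 1.105 1.57
v -1.294 0.861 1.118
v -1.056 0.601 0.737
v -0.596 0.426 0.572
f 2 1 5
f 2 5 3
f 3 5 6
f 3 6 4
f 5 1 7
f 5 7 6
f 6 7 8
f 6 8 4
f 7 1 9
f 7 9 8
f 8 9 10
f 8 10 4
f 9 1 11
f 9 11 10
f 10 11 12
f 10 12 4
f 11 1 13
f 11 13 12
f 12 13 14
f 12 14 4
f 13 1 15
f 13 15 14
f 14 15 16
f 14 16 4
f 15 1 17
f 15 17 16
f 16 17 18
f 16 18 4
f 17 1 19
f 17 19 18
f 18 19 20
f 18 20 4
f 19 1 21
f 19 21 20
f 20 21 22
f 20 22 4
f 21 1 23
f 21 23 22
f 22 23 24
f 22 24 4
f 23 1 2
f 23 2 24
f 24 2 3
f 24 3 4
f 25 62 41
f 62 36 65
f 41 65 30
f 62 65 41
f 25 41 37
f 41 30 42
f 37 42 26
f 41 42 37
f 25 37 46
f 37 26 47
f 46 47 32
f 37 47 46
f 25 46 58
f 46 32 61
f 58 61 35
f 46 61 58
f 25 58 62
f 58 35 66
f 62 66 36
f 58 66 62
f 26 42 53
f 42 30 56
f 53 56 34
f 42 56 53
f 30 65 43
f 65 36 64
f 43 64 29
f 65 64 43
f 36 66 63
f 66 35 59
f 63 59 27
f 66 59 63
f 35 61 60
f 61 32 48
f 60 48 31
f 61 48 60
f 32 47 52
f 47 26 49
f 52 49 33
f 47 49 52
f 28 54 40
f 54 34 55
f 40 55 29
f 54 55 40
f 28 40 38
f 40 29 39
f 38 39 27
f 40 39 38
f 28 38 45
f 38 27 44
f 45 44 31
f 38 44 45
f 28 45 50
f 45 31 51
f 50 51 33
f 45 51 50
f 28 50 54
f 50 33 57
f 54 57 34
f 50 57 54
f 29 55 43
f 55 34 56
f 43 56 30
f 55 56 43
f 27 39 63
f 39 29 64
f 63 64 36
f 39 64 63
f 31 44 60
f 44 27 59
f 60 59 35
f 44 59 60
f 33 51 52
f 51 31 48
f 52 48 32
f 51 48 52
f 34 57 53
f 57 33 49
f 53 49 26
f 57 49 53
f 68 70 67
f 71 68 67
f 67 70 69
f 69 71 67
f 68 74 70
f 72 68 71
f 72 74 68
f 70 74 69
f 73 71 69
f 69 74 73
f 73 72 71
f 74 72 73
f 76 75 78
f 76 78 77
f 78 75 79
f 78 79 77
f 79 75 80
f 79 80 77
f 80 75 81
f 80 81 77
f 81 75 82
f 81 82 77
f 82 75 83
f 82 83 77
f 83 75 84
f 83 84 77
f 84 75 85
f 84 85 77
f 85 75 86
f 85 86 77
f 86 75 76
f 86 76 77



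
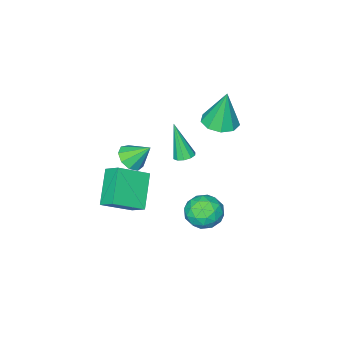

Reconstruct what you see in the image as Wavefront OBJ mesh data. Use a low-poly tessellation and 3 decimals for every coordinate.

v -0.391 4.427 -2.47
v 0.616 4.618 -2.787
v -0.456 3.042 -3.513
v 0.551 3.233 -3.83
v 0.358 2.903 -2.829
v 0.398 3.759 -2.183
v -0.238 3.901 -4.117
v -0.198 4.757 -3.471
v 0.71 4.294 -3.804
v 1.078 3.676 -3.008
v -0.918 3.984 -3.292
v -0.55 3.366 -2.496
v 0.118 4.644 -2.537
v 0.042 3.016 -3.763
v -0.072 2.822 -3.175
v 0.52 2.934 -3.361
v -0.01 4.139 -2.182
v 0.582 4.251 -2.368
v 0.43 3.243 -2.393
v -0.422 3.409 -3.932
v 0.17 3.521 -4.118
v -0.36 4.726 -2.939
v 0.232 4.838 -3.125
v -0.27 4.417 -3.907
v 0.765 4.566 -3.321
v 0.727 3.752 -3.935
v 0.264 4.144 -4.103
v 0.287 4.648 -3.724
v 0.982 4.203 -2.853
v 0.943 3.389 -3.467
v 0.83 3.195 -2.878
v 0.854 3.698 -2.499
v 1.037 4.012 -3.451
v -0.783 4.271 -2.833
v -0.822 3.457 -3.447
v -0.694 3.962 -3.801
v -0.67 4.465 -3.422
v -0.567 3.908 -2.365
v -0.605 3.094 -2.979
v -0.127 3.012 -2.576
v -0.104 3.516 -2.197
v -0.877 3.648 -2.849
v -0.558 1.621 -0.575
v -0.262 1.154 -0.752
v -0.502 0.879 1.475
v -0.026 1.41 -0.666
v 0.007 1.746 -0.545
v -0.176 2.034 -0.436
v -0.505 2.164 -0.379
v -0.855 2.087 -0.398
v -1.091 1.832 -0.484
v -1.124 1.496 -0.604
v -0.941 1.208 -0.714
v -0.612 1.077 -0.77
v 2.924 1.697 1.264
v 3.509 2.252 1.116
v 2.396 2.523 2.276
v 3.061 2.357 0.796
v 2.548 2.153 0.695
v 2.211 1.735 0.86
v 2.208 1.3 1.214
v 2.54 1.05 1.591
v 3.052 1.103 1.815
v 3.504 1.434 1.781
v 3.684 1.887 1.505
v 3.441 0.342 -0.173
v 3.377 1.241 0.475
v 1.908 0.915 -1.119
v 1.845 1.815 -0.471
v 4.675 1.405 -1.529
v 4.612 2.305 -0.881
v 3.143 1.979 -2.475
v 3.079 2.878 -1.827
v -2.039 2.593 1.902
v -1.067 2.767 1.972
v -2.241 2.847 4.058
v -1.4 3.349 1.873
v -2.032 3.577 1.787
v -2.667 3.345 1.755
v -3.009 2.761 1.792
v -2.897 2.099 1.88
v -2.384 1.668 1.979
v -1.709 1.67 2.041
v -1.19 2.104 2.039
f 1 38 17
f 38 12 41
f 17 41 6
f 38 41 17
f 1 17 13
f 17 6 18
f 13 18 2
f 17 18 13
f 1 13 22
f 13 2 23
f 22 23 8
f 13 23 22
f 1 22 34
f 22 8 37
f 34 37 11
f 22 37 34
f 1 34 38
f 34 11 42
f 38 42 12
f 34 42 38
f 2 18 29
f 18 6 32
f 29 32 10
f 18 32 29
f 6 41 19
f 41 12 40
f 19 40 5
f 41 40 19
f 12 42 39
f 42 11 35
f 39 35 3
f 42 35 39
f 11 37 36
f 37 8 24
f 36 24 7
f 37 24 36
f 8 23 28
f 23 2 25
f 28 25 9
f 23 25 28
f 4 30 16
f 30 10 31
f 16 31 5
f 30 31 16
f 4 16 14
f 16 5 15
f 14 15 3
f 16 15 14
f 4 14 21
f 14 3 20
f 21 20 7
f 14 20 21
f 4 21 26
f 21 7 27
f 26 27 9
f 21 27 26
f 4 26 30
f 26 9 33
f 30 33 10
f 26 33 30
f 5 31 19
f 31 10 32
f 19 32 6
f 31 32 19
f 3 15 39
f 15 5 40
f 39 40 12
f 15 40 39
f 7 20 36
f 20 3 35
f 36 35 11
f 20 35 36
f 9 27 28
f 27 7 24
f 28 24 8
f 27 24 28
f 10 33 29
f 33 9 25
f 29 25 2
f 33 25 29
f 44 43 46
f 44 46 45
f 46 43 47
f 46 47 45
f 47 43 48
f 47 48 45
f 48 43 49
f 48 49 45
f 49 43 50
f 49 50 45
f 50 43 51
f 50 51 45
f 51 43 52
f 51 52 45
f 52 43 53
f 52 53 45
f 53 43 54
f 53 54 45
f 54 43 44
f 54 44 45
f 56 55 58
f 56 58 57
f 58 55 59
f 58 59 57
f 59 55 60
f 59 60 57
f 60 55 61
f 60 61 57
f 61 55 62
f 61 62 57
f 62 55 63
f 62 63 57
f 63 55 64
f 63 64 57
f 64 55 65
f 64 65 57
f 65 55 56
f 65 56 57
f 67 69 66
f 70 67 66
f 66 69 68
f 68 70 66
f 67 73 69
f 71 67 70
f 71 73 67
f 69 73 68
f 72 70 68
f 68 73 72
f 72 71 70
f 73 71 72
f 75 74 77
f 75 77 76
f 77 74 78
f 77 78 76
f 78 74 79
f 78 79 76
f 79 74 80
f 79 80 76
f 80 74 81
f 80 81 76
f 81 74 82
f 81 82 76
f 82 74 83
f 82 83 76
f 83 74 84
f 83 84 76
f 84 74 75
f 84 75 76



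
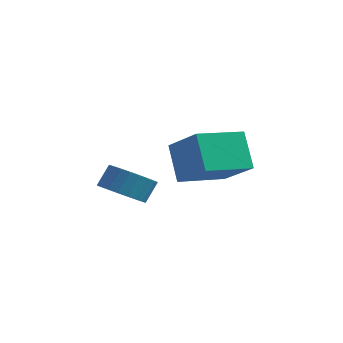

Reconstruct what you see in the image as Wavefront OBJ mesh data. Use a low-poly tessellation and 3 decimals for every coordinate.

v -2.151 -1.97 -1.462
v -1.174 -1.761 -1.815
v -0.972 -1.142 -0.892
v -1.949 -1.35 -0.538
v -1.387 -1.447 -1.979
v -1.185 -0.828 -1.056
v -1.717 -1.213 -2.064
v -1.515 -0.594 -1.141
v -2.113 -1.094 -2.057
v -1.911 -0.474 -1.134
v -2.515 -1.108 -1.96
v -2.313 -0.489 -1.037
v -2.861 -1.253 -1.787
v -2.659 -0.634 -0.863
v -3.099 -1.507 -1.564
v -2.897 -0.888 -0.641
v -3.193 -1.832 -1.326
v -2.991 -1.213 -0.402
v -3.128 -2.178 -1.108
v -2.926 -1.559 -0.185
v -2.915 -2.492 -0.944
v -2.713 -1.873 -0.021
v -2.585 -2.726 -0.859
v -2.383 -2.107 0.064
v -2.189 -2.846 -0.866
v -1.987 -2.226 0.057
v -1.787 -2.831 -0.963
v -1.585 -2.212 -0.04
v -1.441 -2.686 -1.137
v -1.239 -2.067 -0.213
v -1.203 -2.432 -1.359
v -1.001 -1.813 -0.436
v -1.109 -2.107 -1.598
v -0.907 -1.488 -0.674
v 0.575 -2.412 -0.046
v -0.203 -1.67 1.46
v 1.689 -0.6 -0.363
v 0.911 0.141 1.143
v 2.169 -3.181 1.157
v 1.391 -2.44 2.663
v 3.283 -1.37 0.84
v 2.505 -0.628 2.346
f 2 1 5
f 2 5 3
f 3 5 6
f 3 6 4
f 5 1 7
f 5 7 6
f 6 7 8
f 6 8 4
f 7 1 9
f 7 9 8
f 8 9 10
f 8 10 4
f 9 1 11
f 9 11 10
f 10 11 12
f 10 12 4
f 11 1 13
f 11 13 12
f 12 13 14
f 12 14 4
f 13 1 15
f 13 15 14
f 14 15 16
f 14 16 4
f 15 1 17
f 15 17 16
f 16 17 18
f 16 18 4
f 17 1 19
f 17 19 18
f 18 19 20
f 18 20 4
f 19 1 21
f 19 21 20
f 20 21 22
f 20 22 4
f 21 1 23
f 21 23 22
f 22 23 24
f 22 24 4
f 23 1 25
f 23 25 24
f 24 25 26
f 24 26 4
f 25 1 27
f 25 27 26
f 26 27 28
f 26 28 4
f 27 1 29
f 27 29 28
f 28 29 30
f 28 30 4
f 29 1 31
f 29 31 30
f 30 31 32
f 30 32 4
f 31 1 33
f 31 33 32
f 32 33 34
f 32 34 4
f 33 1 2
f 33 2 34
f 34 2 3
f 34 3 4
f 36 38 35
f 39 36 35
f 35 38 37
f 37 39 35
f 36 42 38
f 40 36 39
f 40 42 36
f 38 42 37
f 41 39 37
f 37 42 41
f 41 40 39
f 42 40 41



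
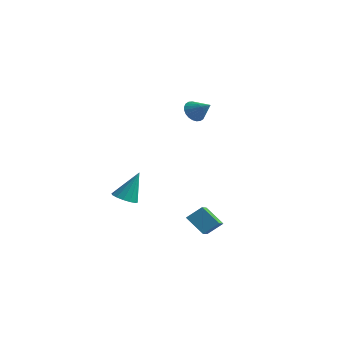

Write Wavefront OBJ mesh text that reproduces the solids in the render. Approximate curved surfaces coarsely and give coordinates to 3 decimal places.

v -1.125 -3.463 -3.012
v -0.544 -3.052 -3.307
v -0.775 -2.677 -1.228
v -0.865 -2.82 -3.346
v -1.256 -2.76 -3.296
v -1.612 -2.888 -3.17
v -1.837 -3.171 -3.001
v -1.871 -3.532 -2.835
v -1.705 -3.874 -2.717
v -1.384 -4.106 -2.677
v -0.993 -4.166 -2.727
v -0.637 -4.038 -2.854
v -0.412 -3.755 -3.022
v -0.378 -3.395 -3.188
v 2.488 -2.092 -3.885
v 2.996 -1.411 -3.187
v 3.506 -1.876 -4.837
v 4.014 -1.195 -4.138
v 3.286 -3.285 -3.302
v 3.794 -2.604 -2.603
v 4.304 -3.069 -4.253
v 4.812 -2.388 -3.555
v 1.592 -0.871 3.391
v 1.925 -0.551 2.825
v 2.688 -0.809 4.069
v 1.825 -0.324 2.966
v 1.689 -0.181 3.172
v 1.539 -0.143 3.411
v 1.397 -0.215 3.647
v 1.285 -0.387 3.844
v 1.219 -0.633 3.972
v 1.211 -0.915 4.012
v 1.26 -1.19 3.957
v 1.36 -1.417 3.816
v 1.495 -1.56 3.61
v 1.645 -1.598 3.371
v 1.787 -1.526 3.135
v 1.899 -1.354 2.938
v 1.965 -1.108 2.81
v 1.974 -0.826 2.77
f 2 1 4
f 2 4 3
f 4 1 5
f 4 5 3
f 5 1 6
f 5 6 3
f 6 1 7
f 6 7 3
f 7 1 8
f 7 8 3
f 8 1 9
f 8 9 3
f 9 1 10
f 9 10 3
f 10 1 11
f 10 11 3
f 11 1 12
f 11 12 3
f 12 1 13
f 12 13 3
f 13 1 14
f 13 14 3
f 14 1 2
f 14 2 3
f 16 18 15
f 19 16 15
f 15 18 17
f 17 19 15
f 16 22 18
f 20 16 19
f 20 22 16
f 18 22 17
f 21 19 17
f 17 22 21
f 21 20 19
f 22 20 21
f 24 23 26
f 24 26 25
f 26 23 27
f 26 27 25
f 27 23 28
f 27 28 25
f 28 23 29
f 28 29 25
f 29 23 30
f 29 30 25
f 30 23 31
f 30 31 25
f 31 23 32
f 31 32 25
f 32 23 33
f 32 33 25
f 33 23 34
f 33 34 25
f 34 23 35
f 34 35 25
f 35 23 36
f 35 36 25
f 36 23 37
f 36 37 25
f 37 23 38
f 37 38 25
f 38 23 39
f 38 39 25
f 39 23 40
f 39 40 25
f 40 23 24
f 40 24 25



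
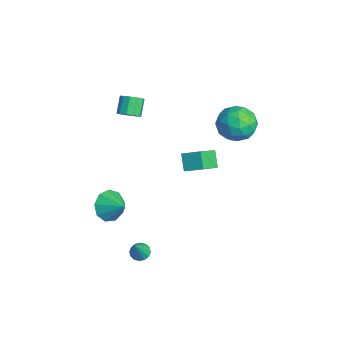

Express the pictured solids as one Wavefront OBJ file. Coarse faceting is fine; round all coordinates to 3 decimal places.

v -1.459 3.431 1.56
v -1.067 4.016 2.543
v 0.167 2.344 1.557
v 0.559 2.929 2.54
v -0.389 2.183 2.619
v -1.394 2.854 2.621
v 0.494 3.506 1.479
v -0.511 4.177 1.481
v 0.14 4.062 2.493
v -0.405 3.244 3.197
v -0.495 3.116 0.903
v -1.04 2.298 1.607
v -1.406 3.819 2.051
v 0.506 2.541 2.049
v -0.051 2.102 2.095
v 0.179 2.446 2.673
v -1.598 3.136 2.097
v -1.368 3.48 2.675
v -0.969 2.402 2.72
v 0.468 2.88 1.425
v 0.698 3.224 2.003
v -1.079 3.914 1.427
v -0.849 4.258 2.005
v 0.069 3.958 1.38
v -0.466 4.19 2.6
v 0.49 3.551 2.599
v 0.452 3.89 1.975
v -0.139 4.285 1.976
v -0.786 3.709 3.014
v 0.17 3.07 3.013
v -0.388 2.632 3.059
v -0.979 3.027 3.06
v -0.077 3.736 2.985
v -1.07 3.29 1.087
v -0.114 2.651 1.086
v 0.079 3.333 1.04
v -0.512 3.728 1.041
v -1.39 2.809 1.501
v -0.434 2.17 1.5
v -0.761 2.075 2.124
v -1.352 2.47 2.125
v -0.823 2.624 1.115
v -1.15 -3.861 -3.569
v -0.618 -3.716 -4.439
v -0.09 -3.319 -2.831
v -1.007 -3.147 -4.297
v -1.464 -2.911 -3.815
v -1.773 -3.12 -3.217
v -1.791 -3.675 -2.784
v -1.509 -4.318 -2.718
v -1.058 -4.746 -3.05
v -0.651 -4.76 -3.625
v -0.477 -4.354 -4.173
v 3.082 -3.575 -3.682
v 3.604 -3.499 -3.898
v 3.758 -4.105 -2.238
v 3.536 -3.242 -3.772
v 3.346 -3.073 -3.621
v 3.086 -3.039 -3.487
v 2.824 -3.149 -3.405
v 2.632 -3.373 -3.397
v 2.561 -3.651 -3.466
v 2.629 -3.908 -3.592
v 2.819 -4.077 -3.743
v 3.079 -4.11 -3.877
v 3.341 -4.001 -3.959
v 3.533 -3.777 -3.967
v -3.63 -1.852 1.634
v -3.158 -1.387 1.787
v -3.858 -0.943 2.599
v -4.33 -1.408 2.446
v -3.405 -1.227 1.487
v -4.105 -0.784 2.298
v -3.738 -1.306 1.243
v -4.438 -0.863 2.054
v -4.029 -1.594 1.148
v -4.73 -1.15 1.96
v -4.168 -1.98 1.239
v -4.869 -1.536 2.051
v -4.102 -2.317 1.481
v -4.802 -1.873 2.293
v -3.855 -2.476 1.782
v -4.555 -2.033 2.593
v -3.522 -2.397 2.026
v -4.222 -1.954 2.837
v -3.23 -2.11 2.12
v -3.931 -1.666 2.932
v -3.091 -1.724 2.029
v -3.792 -1.28 2.841
v -3.701 1.219 -2.877
v -3.03 2.11 -2.359
v -4.508 2.408 -3.876
v -3.837 3.299 -3.358
v -2.883 1.081 -3.702
v -2.212 1.972 -3.184
v -3.69 2.27 -4.701
v -3.019 3.161 -4.183
f 1 38 17
f 38 12 41
f 17 41 6
f 38 41 17
f 1 17 13
f 17 6 18
f 13 18 2
f 17 18 13
f 1 13 22
f 13 2 23
f 22 23 8
f 13 23 22
f 1 22 34
f 22 8 37
f 34 37 11
f 22 37 34
f 1 34 38
f 34 11 42
f 38 42 12
f 34 42 38
f 2 18 29
f 18 6 32
f 29 32 10
f 18 32 29
f 6 41 19
f 41 12 40
f 19 40 5
f 41 40 19
f 12 42 39
f 42 11 35
f 39 35 3
f 42 35 39
f 11 37 36
f 37 8 24
f 36 24 7
f 37 24 36
f 8 23 28
f 23 2 25
f 28 25 9
f 23 25 28
f 4 30 16
f 30 10 31
f 16 31 5
f 30 31 16
f 4 16 14
f 16 5 15
f 14 15 3
f 16 15 14
f 4 14 21
f 14 3 20
f 21 20 7
f 14 20 21
f 4 21 26
f 21 7 27
f 26 27 9
f 21 27 26
f 4 26 30
f 26 9 33
f 30 33 10
f 26 33 30
f 5 31 19
f 31 10 32
f 19 32 6
f 31 32 19
f 3 15 39
f 15 5 40
f 39 40 12
f 15 40 39
f 7 20 36
f 20 3 35
f 36 35 11
f 20 35 36
f 9 27 28
f 27 7 24
f 28 24 8
f 27 24 28
f 10 33 29
f 33 9 25
f 29 25 2
f 33 25 29
f 44 43 46
f 44 46 45
f 46 43 47
f 46 47 45
f 47 43 48
f 47 48 45
f 48 43 49
f 48 49 45
f 49 43 50
f 49 50 45
f 50 43 51
f 50 51 45
f 51 43 52
f 51 52 45
f 52 43 53
f 52 53 45
f 53 43 44
f 53 44 45
f 55 54 57
f 55 57 56
f 57 54 58
f 57 58 56
f 58 54 59
f 58 59 56
f 59 54 60
f 59 60 56
f 60 54 61
f 60 61 56
f 61 54 62
f 61 62 56
f 62 54 63
f 62 63 56
f 63 54 64
f 63 64 56
f 64 54 65
f 64 65 56
f 65 54 66
f 65 66 56
f 66 54 67
f 66 67 56
f 67 54 55
f 67 55 56
f 69 68 72
f 69 72 70
f 70 72 73
f 70 73 71
f 72 68 74
f 72 74 73
f 73 74 75
f 73 75 71
f 74 68 76
f 74 76 75
f 75 76 77
f 75 77 71
f 76 68 78
f 76 78 77
f 77 78 79
f 77 79 71
f 78 68 80
f 78 80 79
f 79 80 81
f 79 81 71
f 80 68 82
f 80 82 81
f 81 82 83
f 81 83 71
f 82 68 84
f 82 84 83
f 83 84 85
f 83 85 71
f 84 68 86
f 84 86 85
f 85 86 87
f 85 87 71
f 86 68 88
f 86 88 87
f 87 88 89
f 87 89 71
f 88 68 69
f 88 69 89
f 89 69 70
f 89 70 71
f 91 93 90
f 94 91 90
f 90 93 92
f 92 94 90
f 91 97 93
f 95 91 94
f 95 97 91
f 93 97 92
f 96 94 92
f 92 97 96
f 96 95 94
f 97 95 96



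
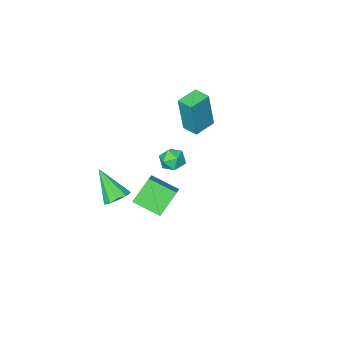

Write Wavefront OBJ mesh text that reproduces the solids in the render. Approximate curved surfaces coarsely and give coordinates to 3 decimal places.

v 4.408 1.972 -2.478
v 3.455 1.868 -1.43
v 3.689 3.069 -3.022
v 2.736 2.965 -1.974
v 5.064 2.735 -1.806
v 4.111 2.631 -0.758
v 4.345 3.832 -2.35
v 3.392 3.728 -1.302
v 3.808 -0.425 -4.638
v 4.412 -0.106 -4.445
v 4.012 -1.635 -3.282
v 4.082 0.084 -4.226
v 3.647 0.079 -4.165
v 3.274 -0.118 -4.284
v 3.105 -0.432 -4.539
v 3.203 -0.744 -4.832
v 3.533 -0.933 -5.051
v 3.968 -0.929 -5.112
v 4.341 -0.731 -4.993
v 4.51 -0.417 -4.738
v 0.669 -0.094 -3.103
v 1.226 -0.468 -3.317
v -0.006 -0.712 -3.783
v 0.551 -1.086 -3.997
v 0.314 -1.152 -3.337
v 0.731 -0.771 -2.916
v 0.489 -0.409 -4.184
v 0.906 -0.028 -3.763
v 1.115 -0.663 -3.984
v 1.007 -1.122 -3.461
v 0.213 -0.058 -3.639
v 0.105 -0.517 -3.116
v -2.488 -2.645 -3.305
v -2.194 -2.687 -1.176
v -2.629 -1.767 -3.268
v -2.336 -1.809 -1.138
v -1.324 -2.451 -3.462
v -1.031 -2.493 -1.332
v -1.466 -1.573 -3.424
v -1.172 -1.615 -1.295
f 2 4 1
f 5 2 1
f 1 4 3
f 3 5 1
f 2 8 4
f 6 2 5
f 6 8 2
f 4 8 3
f 7 5 3
f 3 8 7
f 7 6 5
f 8 6 7
f 10 9 12
f 10 12 11
f 12 9 13
f 12 13 11
f 13 9 14
f 13 14 11
f 14 9 15
f 14 15 11
f 15 9 16
f 15 16 11
f 16 9 17
f 16 17 11
f 17 9 18
f 17 18 11
f 18 9 19
f 18 19 11
f 19 9 20
f 19 20 11
f 20 9 10
f 20 10 11
f 21 32 26
f 21 26 22
f 21 22 28
f 21 28 31
f 21 31 32
f 22 26 30
f 26 32 25
f 32 31 23
f 31 28 27
f 28 22 29
f 24 30 25
f 24 25 23
f 24 23 27
f 24 27 29
f 24 29 30
f 25 30 26
f 23 25 32
f 27 23 31
f 29 27 28
f 30 29 22
f 34 36 33
f 37 34 33
f 33 36 35
f 35 37 33
f 34 40 36
f 38 34 37
f 38 40 34
f 36 40 35
f 39 37 35
f 35 40 39
f 39 38 37
f 40 38 39



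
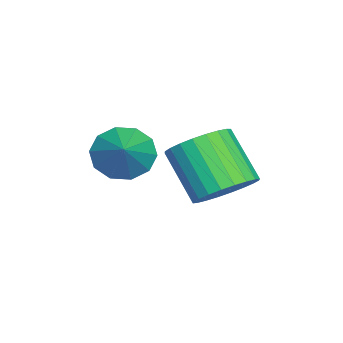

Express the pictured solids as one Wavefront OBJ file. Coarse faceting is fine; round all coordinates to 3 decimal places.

v 2.18 -0.996 -3.485
v 2.494 -0.535 -2.984
v 1.853 -1.243 -1.933
v 1.54 -1.704 -2.435
v 2.243 -0.395 -3.042
v 1.603 -1.103 -1.991
v 1.984 -0.346 -3.167
v 1.343 -1.054 -2.116
v 1.754 -0.396 -3.341
v 1.113 -1.104 -2.29
v 1.589 -0.538 -3.537
v 0.948 -1.246 -2.486
v 1.514 -0.749 -3.725
v 0.873 -1.457 -2.674
v 1.541 -0.998 -3.877
v 0.9 -1.706 -2.826
v 1.665 -1.246 -3.969
v 1.024 -1.955 -2.918
v 1.867 -1.457 -3.987
v 1.226 -2.165 -2.936
v 2.117 -1.597 -3.929
v 1.477 -2.305 -2.878
v 2.377 -1.646 -3.804
v 1.736 -2.354 -2.753
v 2.607 -1.596 -3.63
v 1.966 -2.304 -2.579
v 2.772 -1.454 -3.434
v 2.131 -2.162 -2.383
v 2.847 -1.243 -3.246
v 2.206 -1.951 -2.195
v 2.82 -0.994 -3.094
v 2.179 -1.702 -2.043
v 2.696 -0.745 -3.002
v 2.055 -1.454 -1.951
v 2.406 -3.071 -2.483
v 2.728 -3.605 -2.779
v 3.334 -2.849 -1.877
v 2.8 -3.259 -3.017
v 2.722 -2.841 -3.051
v 2.523 -2.511 -2.868
v 2.28 -2.395 -2.538
v 2.084 -2.538 -2.187
v 2.012 -2.884 -1.949
v 2.09 -3.302 -1.915
v 2.289 -3.632 -2.098
v 2.533 -3.747 -2.428
f 2 1 5
f 2 5 3
f 3 5 6
f 3 6 4
f 5 1 7
f 5 7 6
f 6 7 8
f 6 8 4
f 7 1 9
f 7 9 8
f 8 9 10
f 8 10 4
f 9 1 11
f 9 11 10
f 10 11 12
f 10 12 4
f 11 1 13
f 11 13 12
f 12 13 14
f 12 14 4
f 13 1 15
f 13 15 14
f 14 15 16
f 14 16 4
f 15 1 17
f 15 17 16
f 16 17 18
f 16 18 4
f 17 1 19
f 17 19 18
f 18 19 20
f 18 20 4
f 19 1 21
f 19 21 20
f 20 21 22
f 20 22 4
f 21 1 23
f 21 23 22
f 22 23 24
f 22 24 4
f 23 1 25
f 23 25 24
f 24 25 26
f 24 26 4
f 25 1 27
f 25 27 26
f 26 27 28
f 26 28 4
f 27 1 29
f 27 29 28
f 28 29 30
f 28 30 4
f 29 1 31
f 29 31 30
f 30 31 32
f 30 32 4
f 31 1 33
f 31 33 32
f 32 33 34
f 32 34 4
f 33 1 2
f 33 2 34
f 34 2 3
f 34 3 4
f 36 35 38
f 36 38 37
f 38 35 39
f 38 39 37
f 39 35 40
f 39 40 37
f 40 35 41
f 40 41 37
f 41 35 42
f 41 42 37
f 42 35 43
f 42 43 37
f 43 35 44
f 43 44 37
f 44 35 45
f 44 45 37
f 45 35 46
f 45 46 37
f 46 35 36
f 46 36 37



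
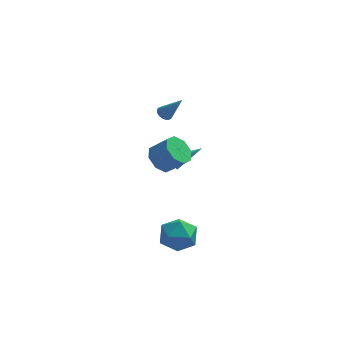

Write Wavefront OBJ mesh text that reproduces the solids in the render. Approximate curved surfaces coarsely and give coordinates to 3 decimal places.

v 1.682 -2.352 -2.846
v 2.665 -1.637 -2.955
v 2.575 -3.743 -3.925
v 3.558 -3.028 -4.034
v 3.274 -3.515 -2.952
v 2.722 -2.655 -2.285
v 2.518 -2.725 -4.595
v 1.966 -1.865 -3.928
v 3.181 -1.868 -4.035
v 3.648 -2.356 -3.02
v 1.592 -3.024 -3.86
v 2.059 -3.512 -2.845
v 2.289 1.982 -1.006
v 2.548 1.799 -1.431
v 3.971 2.718 -0.294
v 2.488 2 -1.497
v 2.394 2.199 -1.478
v 2.281 2.36 -1.378
v 2.17 2.455 -1.214
v 2.079 2.469 -1.014
v 2.024 2.398 -0.812
v 2.015 2.256 -0.644
v 2.054 2.066 -0.539
v 2.133 1.862 -0.514
v 2.239 1.678 -0.575
v 2.353 1.547 -0.71
v 2.457 1.492 -0.896
v 2.531 1.521 -1.102
v 2.563 1.629 -1.291
v 1.674 -2.64 3.176
v 2.323 -2.865 2.478
v 3.295 -3.125 3.465
v 2.646 -2.9 4.164
v 2.335 -2.137 2.657
v 3.308 -2.397 3.644
v 1.96 -1.704 3.141
v 2.933 -1.963 4.128
v 1.417 -1.819 3.645
v 2.39 -2.079 4.632
v 1.025 -2.415 3.875
v 1.997 -2.675 4.862
v 1.012 -3.143 3.696
v 1.985 -3.403 4.683
v 1.387 -3.577 3.212
v 2.36 -3.836 4.199
v 1.93 -3.461 2.708
v 2.903 -3.721 3.695
v 1.823 3.695 2.057
v 2.26 3.739 1.761
v 2.837 3.345 3.503
v 2.227 3.959 1.838
v 2.114 4.127 1.958
v 1.943 4.21 2.098
v 1.748 4.191 2.23
v 1.568 4.073 2.328
v 1.439 3.881 2.372
v 1.386 3.652 2.353
v 1.419 3.431 2.277
v 1.533 3.263 2.156
v 1.704 3.18 2.016
v 1.898 3.2 1.884
v 2.078 3.317 1.787
v 2.207 3.51 1.743
f 1 12 6
f 1 6 2
f 1 2 8
f 1 8 11
f 1 11 12
f 2 6 10
f 6 12 5
f 12 11 3
f 11 8 7
f 8 2 9
f 4 10 5
f 4 5 3
f 4 3 7
f 4 7 9
f 4 9 10
f 5 10 6
f 3 5 12
f 7 3 11
f 9 7 8
f 10 9 2
f 14 13 16
f 14 16 15
f 16 13 17
f 16 17 15
f 17 13 18
f 17 18 15
f 18 13 19
f 18 19 15
f 19 13 20
f 19 20 15
f 20 13 21
f 20 21 15
f 21 13 22
f 21 22 15
f 22 13 23
f 22 23 15
f 23 13 24
f 23 24 15
f 24 13 25
f 24 25 15
f 25 13 26
f 25 26 15
f 26 13 27
f 26 27 15
f 27 13 28
f 27 28 15
f 28 13 29
f 28 29 15
f 29 13 14
f 29 14 15
f 31 30 34
f 31 34 32
f 32 34 35
f 32 35 33
f 34 30 36
f 34 36 35
f 35 36 37
f 35 37 33
f 36 30 38
f 36 38 37
f 37 38 39
f 37 39 33
f 38 30 40
f 38 40 39
f 39 40 41
f 39 41 33
f 40 30 42
f 40 42 41
f 41 42 43
f 41 43 33
f 42 30 44
f 42 44 43
f 43 44 45
f 43 45 33
f 44 30 46
f 44 46 45
f 45 46 47
f 45 47 33
f 46 30 31
f 46 31 47
f 47 31 32
f 47 32 33
f 49 48 51
f 49 51 50
f 51 48 52
f 51 52 50
f 52 48 53
f 52 53 50
f 53 48 54
f 53 54 50
f 54 48 55
f 54 55 50
f 55 48 56
f 55 56 50
f 56 48 57
f 56 57 50
f 57 48 58
f 57 58 50
f 58 48 59
f 58 59 50
f 59 48 60
f 59 60 50
f 60 48 61
f 60 61 50
f 61 48 62
f 61 62 50
f 62 48 63
f 62 63 50
f 63 48 49
f 63 49 50



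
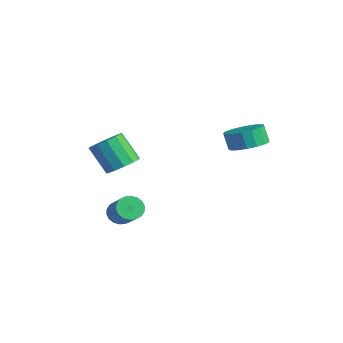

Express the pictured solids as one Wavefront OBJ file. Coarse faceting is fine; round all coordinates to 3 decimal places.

v -0.684 -2.846 -1.167
v -0.216 -2.819 -1.715
v 1.151 -3.087 -0.56
v 0.684 -3.114 -0.013
v -0.235 -2.513 -1.621
v 1.133 -2.781 -0.466
v -0.343 -2.273 -1.438
v 1.025 -2.541 -0.283
v -0.518 -2.146 -1.202
v 0.85 -2.414 -0.047
v -0.726 -2.158 -0.958
v 0.642 -2.427 0.197
v -0.925 -2.306 -0.756
v 0.442 -2.575 0.399
v -1.077 -2.562 -0.636
v 0.29 -2.83 0.519
v -1.151 -2.873 -0.62
v 0.216 -3.141 0.535
v -1.133 -3.179 -0.714
v 0.235 -3.447 0.441
v -1.025 -3.419 -0.897
v 0.343 -3.687 0.258
v -0.85 -3.546 -1.133
v 0.518 -3.814 0.022
v -0.642 -3.533 -1.377
v 0.726 -3.802 -0.222
v -0.442 -3.385 -1.579
v 0.925 -3.654 -0.424
v -0.29 -3.13 -1.699
v 1.077 -3.398 -0.544
v 1.227 3.397 2.548
v 2.156 3.188 2.967
v 1.722 3.155 3.912
v 0.793 3.363 3.492
v 2.131 3.685 2.973
v 1.697 3.652 3.918
v 1.899 4.116 2.882
v 1.465 4.083 3.827
v 1.514 4.382 2.714
v 1.08 4.349 3.659
v 1.062 4.423 2.508
v 0.628 4.389 3.453
v 0.649 4.228 2.311
v 0.215 4.195 3.256
v 0.368 3.843 2.169
v -0.066 3.81 3.113
v 0.283 3.355 2.113
v -0.151 3.322 3.057
v 0.415 2.878 2.156
v -0.019 2.844 3.101
v 0.733 2.518 2.29
v 0.299 2.485 3.234
v 1.164 2.361 2.482
v 0.73 2.327 3.427
v 1.61 2.44 2.69
v 1.176 2.407 3.634
v 1.967 2.739 2.865
v 1.533 2.705 3.809
v -1.517 -2.156 1.507
v -0.787 -2.024 2.085
v -1.834 -2.392 3.49
v -2.563 -2.524 2.913
v -1.023 -1.553 2.033
v -2.07 -1.92 3.438
v -1.416 -1.273 1.813
v -2.462 -1.641 3.219
v -1.841 -1.274 1.497
v -2.887 -1.641 2.902
v -2.163 -1.555 1.184
v -3.209 -1.922 2.589
v -2.279 -2.026 0.973
v -3.326 -2.394 2.379
v -2.154 -2.54 0.933
v -3.201 -2.907 2.338
v -1.827 -2.931 1.074
v -2.873 -3.298 2.479
v -1.401 -3.076 1.353
v -2.447 -3.444 2.759
v -1.012 -2.93 1.681
v -2.058 -3.297 3.087
v -0.783 -2.538 1.954
v -1.829 -2.905 3.359
f 2 1 5
f 2 5 3
f 3 5 6
f 3 6 4
f 5 1 7
f 5 7 6
f 6 7 8
f 6 8 4
f 7 1 9
f 7 9 8
f 8 9 10
f 8 10 4
f 9 1 11
f 9 11 10
f 10 11 12
f 10 12 4
f 11 1 13
f 11 13 12
f 12 13 14
f 12 14 4
f 13 1 15
f 13 15 14
f 14 15 16
f 14 16 4
f 15 1 17
f 15 17 16
f 16 17 18
f 16 18 4
f 17 1 19
f 17 19 18
f 18 19 20
f 18 20 4
f 19 1 21
f 19 21 20
f 20 21 22
f 20 22 4
f 21 1 23
f 21 23 22
f 22 23 24
f 22 24 4
f 23 1 25
f 23 25 24
f 24 25 26
f 24 26 4
f 25 1 27
f 25 27 26
f 26 27 28
f 26 28 4
f 27 1 29
f 27 29 28
f 28 29 30
f 28 30 4
f 29 1 2
f 29 2 30
f 30 2 3
f 30 3 4
f 32 31 35
f 32 35 33
f 33 35 36
f 33 36 34
f 35 31 37
f 35 37 36
f 36 37 38
f 36 38 34
f 37 31 39
f 37 39 38
f 38 39 40
f 38 40 34
f 39 31 41
f 39 41 40
f 40 41 42
f 40 42 34
f 41 31 43
f 41 43 42
f 42 43 44
f 42 44 34
f 43 31 45
f 43 45 44
f 44 45 46
f 44 46 34
f 45 31 47
f 45 47 46
f 46 47 48
f 46 48 34
f 47 31 49
f 47 49 48
f 48 49 50
f 48 50 34
f 49 31 51
f 49 51 50
f 50 51 52
f 50 52 34
f 51 31 53
f 51 53 52
f 52 53 54
f 52 54 34
f 53 31 55
f 53 55 54
f 54 55 56
f 54 56 34
f 55 31 57
f 55 57 56
f 56 57 58
f 56 58 34
f 57 31 32
f 57 32 58
f 58 32 33
f 58 33 34
f 60 59 63
f 60 63 61
f 61 63 64
f 61 64 62
f 63 59 65
f 63 65 64
f 64 65 66
f 64 66 62
f 65 59 67
f 65 67 66
f 66 67 68
f 66 68 62
f 67 59 69
f 67 69 68
f 68 69 70
f 68 70 62
f 69 59 71
f 69 71 70
f 70 71 72
f 70 72 62
f 71 59 73
f 71 73 72
f 72 73 74
f 72 74 62
f 73 59 75
f 73 75 74
f 74 75 76
f 74 76 62
f 75 59 77
f 75 77 76
f 76 77 78
f 76 78 62
f 77 59 79
f 77 79 78
f 78 79 80
f 78 80 62
f 79 59 81
f 79 81 80
f 80 81 82
f 80 82 62
f 81 59 60
f 81 60 82
f 82 60 61
f 82 61 62



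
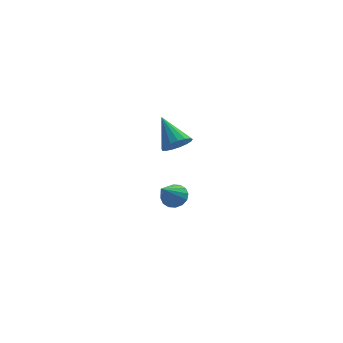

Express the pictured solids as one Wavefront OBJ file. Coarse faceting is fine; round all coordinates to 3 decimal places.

v 0.112 3.595 -4.487
v 0.414 4.035 -3.932
v -0.572 2.405 -3.173
v 0.047 4.18 -3.992
v -0.302 4.168 -4.184
v -0.54 4.003 -4.457
v -0.604 3.728 -4.739
v -0.475 3.418 -4.953
v -0.19 3.154 -5.042
v 0.177 3.009 -4.983
v 0.526 3.021 -4.791
v 0.764 3.186 -4.518
v 0.827 3.461 -4.236
v 0.699 3.772 -4.022
v 0.248 -0.904 2.087
v 0.997 -0.704 2.353
v -0.508 0.324 3.293
v 0.933 -0.454 2.057
v 0.711 -0.307 1.769
v 0.383 -0.297 1.553
v 0.024 -0.426 1.46
v -0.283 -0.665 1.51
v -0.469 -0.958 1.693
v -0.491 -1.239 1.966
v -0.343 -1.444 2.267
v -0.06 -1.525 2.526
v 0.293 -1.463 2.685
v 0.636 -1.274 2.708
v 0.89 -1 2.588
f 2 1 4
f 2 4 3
f 4 1 5
f 4 5 3
f 5 1 6
f 5 6 3
f 6 1 7
f 6 7 3
f 7 1 8
f 7 8 3
f 8 1 9
f 8 9 3
f 9 1 10
f 9 10 3
f 10 1 11
f 10 11 3
f 11 1 12
f 11 12 3
f 12 1 13
f 12 13 3
f 13 1 14
f 13 14 3
f 14 1 2
f 14 2 3
f 16 15 18
f 16 18 17
f 18 15 19
f 18 19 17
f 19 15 20
f 19 20 17
f 20 15 21
f 20 21 17
f 21 15 22
f 21 22 17
f 22 15 23
f 22 23 17
f 23 15 24
f 23 24 17
f 24 15 25
f 24 25 17
f 25 15 26
f 25 26 17
f 26 15 27
f 26 27 17
f 27 15 28
f 27 28 17
f 28 15 29
f 28 29 17
f 29 15 16
f 29 16 17

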